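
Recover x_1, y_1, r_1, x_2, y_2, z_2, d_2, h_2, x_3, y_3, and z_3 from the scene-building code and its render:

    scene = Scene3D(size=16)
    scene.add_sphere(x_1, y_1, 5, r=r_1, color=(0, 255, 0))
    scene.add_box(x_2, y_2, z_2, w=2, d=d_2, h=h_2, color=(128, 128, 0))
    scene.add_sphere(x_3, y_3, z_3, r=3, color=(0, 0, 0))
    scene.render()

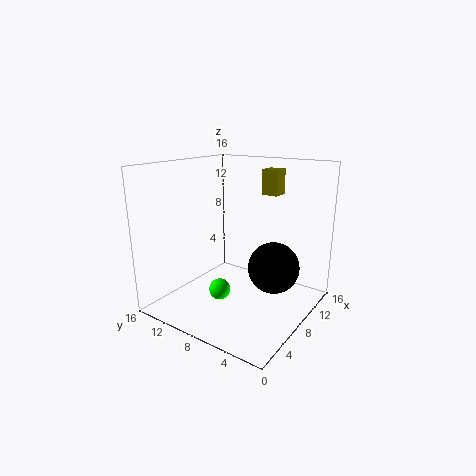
x_1 = 2, y_1 = 6, r_1 = 1, x_2 = 13, y_2 = 6, z_2 = 12, d_2 = 2, h_2 = 3, x_3 = 11, y_3 = 5, z_3 = 4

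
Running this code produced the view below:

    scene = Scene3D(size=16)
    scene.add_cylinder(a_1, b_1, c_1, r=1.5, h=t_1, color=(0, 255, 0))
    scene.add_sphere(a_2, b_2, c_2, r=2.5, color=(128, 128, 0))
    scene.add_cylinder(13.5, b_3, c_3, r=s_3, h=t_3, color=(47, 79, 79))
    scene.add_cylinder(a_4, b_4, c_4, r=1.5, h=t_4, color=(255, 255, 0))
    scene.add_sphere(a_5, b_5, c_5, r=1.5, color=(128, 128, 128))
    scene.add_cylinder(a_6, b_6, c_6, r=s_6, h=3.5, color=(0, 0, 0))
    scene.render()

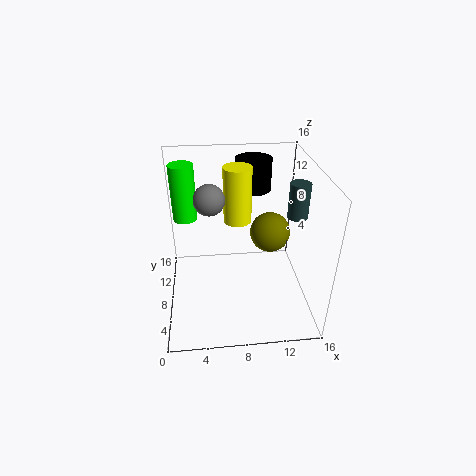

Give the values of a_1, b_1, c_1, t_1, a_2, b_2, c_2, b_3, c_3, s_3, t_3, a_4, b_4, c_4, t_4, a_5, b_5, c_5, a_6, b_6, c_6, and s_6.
a_1 = 2, b_1 = 14, c_1 = 7.5, t_1 = 7, a_2 = 12.5, b_2 = 12, c_2 = 6, b_3 = 5, c_3 = 12, s_3 = 1, t_3 = 3.5, a_4 = 8, b_4 = 8.5, c_4 = 10, t_4 = 6, a_5 = 5, b_5 = 5.5, c_5 = 14, a_6 = 10, b_6 = 11, c_6 = 12.5, s_6 = 2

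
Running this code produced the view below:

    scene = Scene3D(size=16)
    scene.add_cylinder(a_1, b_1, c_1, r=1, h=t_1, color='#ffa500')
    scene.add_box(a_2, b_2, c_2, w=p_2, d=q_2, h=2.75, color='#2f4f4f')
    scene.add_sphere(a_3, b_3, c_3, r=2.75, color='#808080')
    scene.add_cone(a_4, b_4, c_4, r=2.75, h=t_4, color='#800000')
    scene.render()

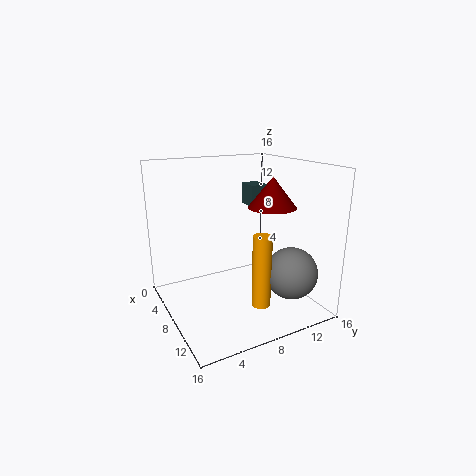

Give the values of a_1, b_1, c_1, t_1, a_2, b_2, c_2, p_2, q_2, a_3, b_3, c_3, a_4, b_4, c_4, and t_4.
a_1 = 12.25, b_1 = 8.5, c_1 = 1.75, t_1 = 7.75, a_2 = 0.25, b_2 = 12.75, c_2 = 9.75, p_2 = 2.75, q_2 = 2.25, a_3 = 13, b_3 = 11.75, c_3 = 5, a_4 = 8.25, b_4 = 12.25, c_4 = 11, t_4 = 3.5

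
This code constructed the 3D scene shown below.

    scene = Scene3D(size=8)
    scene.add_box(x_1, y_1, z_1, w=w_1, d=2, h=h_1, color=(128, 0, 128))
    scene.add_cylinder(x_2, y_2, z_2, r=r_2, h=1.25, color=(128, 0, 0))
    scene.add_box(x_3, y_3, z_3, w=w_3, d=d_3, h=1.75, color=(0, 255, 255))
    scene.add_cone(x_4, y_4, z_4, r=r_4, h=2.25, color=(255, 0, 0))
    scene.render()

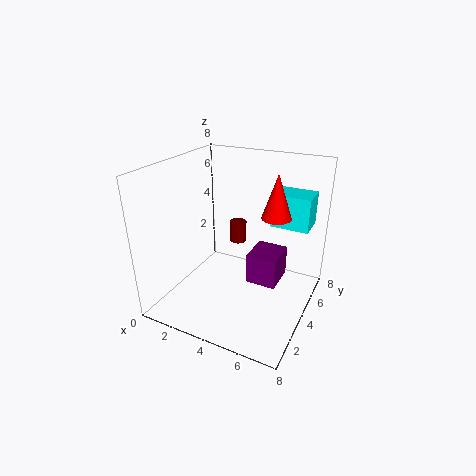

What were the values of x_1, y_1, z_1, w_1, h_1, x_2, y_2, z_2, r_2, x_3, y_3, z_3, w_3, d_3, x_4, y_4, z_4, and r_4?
x_1 = 4.5; y_1 = 4; z_1 = 1.25; w_1 = 1.75; h_1 = 1.75; x_2 = 3.25; y_2 = 5.5; z_2 = 3; r_2 = 0.5; x_3 = 5.75; y_3 = 4.25; z_3 = 5; w_3 = 2; d_3 = 1.5; x_4 = 6.25; y_4 = 3.75; z_4 = 5.75; r_4 = 0.75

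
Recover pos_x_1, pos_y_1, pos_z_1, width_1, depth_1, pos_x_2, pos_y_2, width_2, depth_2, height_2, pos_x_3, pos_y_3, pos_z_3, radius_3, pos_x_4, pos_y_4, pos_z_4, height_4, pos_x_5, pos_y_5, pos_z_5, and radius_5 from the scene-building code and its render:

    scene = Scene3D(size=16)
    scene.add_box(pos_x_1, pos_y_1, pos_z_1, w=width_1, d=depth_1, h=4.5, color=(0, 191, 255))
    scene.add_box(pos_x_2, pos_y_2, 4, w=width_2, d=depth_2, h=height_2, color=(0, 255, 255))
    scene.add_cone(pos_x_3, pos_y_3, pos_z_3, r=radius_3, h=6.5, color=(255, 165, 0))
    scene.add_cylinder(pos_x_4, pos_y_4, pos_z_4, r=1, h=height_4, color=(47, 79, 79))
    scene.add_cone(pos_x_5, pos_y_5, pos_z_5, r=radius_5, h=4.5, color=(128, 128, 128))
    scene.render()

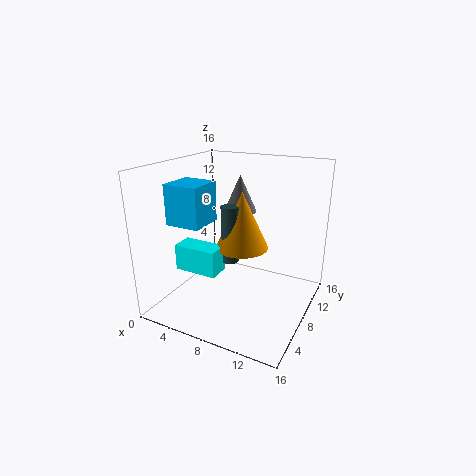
pos_x_1 = 1, pos_y_1 = 4.5, pos_z_1 = 9.5, width_1 = 4, depth_1 = 4, pos_x_2 = 1.5, pos_y_2 = 5, width_2 = 5, depth_2 = 2.5, height_2 = 3, pos_x_3 = 8, pos_y_3 = 9, pos_z_3 = 6.5, radius_3 = 3, pos_x_4 = 7, pos_y_4 = 8, pos_z_4 = 5, height_4 = 6.5, pos_x_5 = 6, pos_y_5 = 12.5, pos_z_5 = 9.5, radius_5 = 2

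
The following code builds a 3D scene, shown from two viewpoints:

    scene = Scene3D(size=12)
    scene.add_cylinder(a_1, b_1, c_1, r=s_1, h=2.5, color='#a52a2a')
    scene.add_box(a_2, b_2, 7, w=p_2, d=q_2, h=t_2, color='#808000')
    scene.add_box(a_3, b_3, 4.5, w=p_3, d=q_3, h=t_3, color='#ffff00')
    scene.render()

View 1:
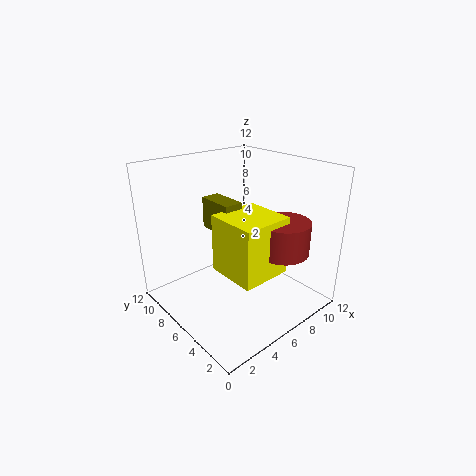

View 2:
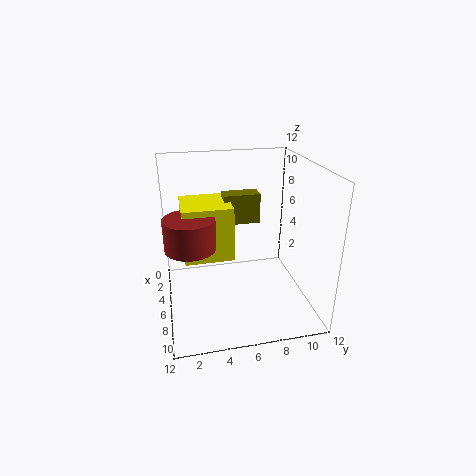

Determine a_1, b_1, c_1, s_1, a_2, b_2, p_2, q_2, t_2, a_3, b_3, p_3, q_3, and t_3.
a_1 = 7
b_1 = 2
c_1 = 6
s_1 = 2
a_2 = 4
b_2 = 5
p_2 = 1.5
q_2 = 3
t_2 = 2.5
a_3 = 3
b_3 = 1.5
p_3 = 4
q_3 = 4
t_3 = 4.5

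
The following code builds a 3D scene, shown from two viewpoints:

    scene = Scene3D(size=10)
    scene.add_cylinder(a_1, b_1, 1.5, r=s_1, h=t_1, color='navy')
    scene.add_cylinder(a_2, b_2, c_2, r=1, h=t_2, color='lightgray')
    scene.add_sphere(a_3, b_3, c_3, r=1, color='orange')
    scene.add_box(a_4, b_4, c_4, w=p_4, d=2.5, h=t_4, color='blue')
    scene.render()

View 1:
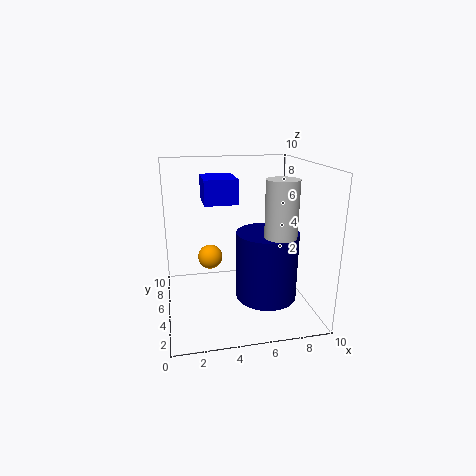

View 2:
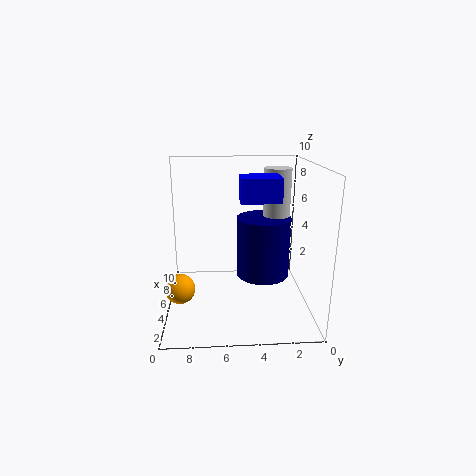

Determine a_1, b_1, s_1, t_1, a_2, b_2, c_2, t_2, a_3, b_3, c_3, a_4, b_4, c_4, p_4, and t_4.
a_1 = 6.5; b_1 = 3; s_1 = 2; t_1 = 4.5; a_2 = 7; b_2 = 2; c_2 = 6; t_2 = 3.5; a_3 = 3.5; b_3 = 9; c_3 = 2; a_4 = 2.5; b_4 = 2.5; c_4 = 8; p_4 = 2; t_4 = 1.5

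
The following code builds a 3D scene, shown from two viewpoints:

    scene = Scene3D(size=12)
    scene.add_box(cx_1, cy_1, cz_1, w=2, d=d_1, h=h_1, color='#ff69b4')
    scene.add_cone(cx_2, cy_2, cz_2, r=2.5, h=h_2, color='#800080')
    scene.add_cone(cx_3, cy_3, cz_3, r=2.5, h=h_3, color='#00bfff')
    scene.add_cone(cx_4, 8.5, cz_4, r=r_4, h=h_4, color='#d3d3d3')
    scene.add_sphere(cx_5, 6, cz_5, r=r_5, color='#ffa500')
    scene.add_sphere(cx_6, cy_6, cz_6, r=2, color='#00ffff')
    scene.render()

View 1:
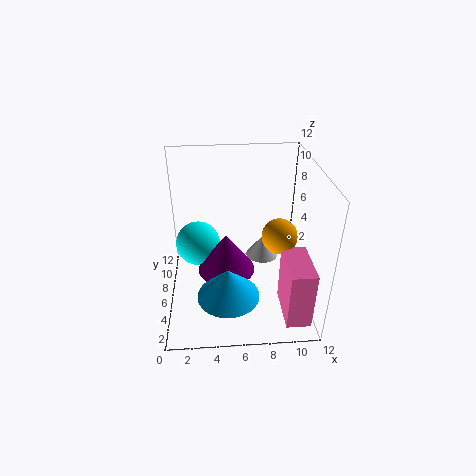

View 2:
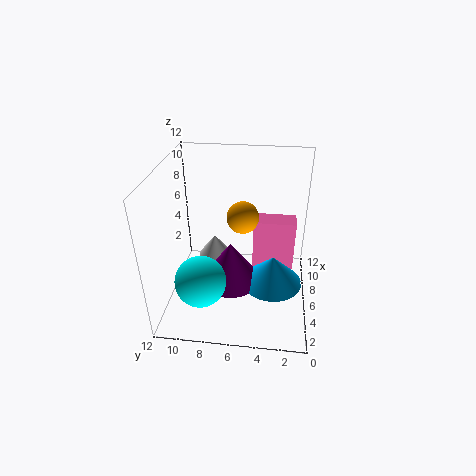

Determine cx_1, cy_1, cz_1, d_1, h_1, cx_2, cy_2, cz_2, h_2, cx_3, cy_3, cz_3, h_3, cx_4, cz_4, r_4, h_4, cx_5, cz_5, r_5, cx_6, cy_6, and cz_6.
cx_1 = 9.5
cy_1 = 1
cz_1 = 0.5
d_1 = 4
h_1 = 5
cx_2 = 5
cy_2 = 6.5
cz_2 = 2.5
h_2 = 3.5
cx_3 = 5
cy_3 = 3
cz_3 = 2.5
h_3 = 2.5
cx_4 = 8.5
cz_4 = 2.5
r_4 = 1.5
h_4 = 2
cx_5 = 9.5
cz_5 = 6
r_5 = 1.5
cx_6 = 2.5
cy_6 = 8.5
cz_6 = 4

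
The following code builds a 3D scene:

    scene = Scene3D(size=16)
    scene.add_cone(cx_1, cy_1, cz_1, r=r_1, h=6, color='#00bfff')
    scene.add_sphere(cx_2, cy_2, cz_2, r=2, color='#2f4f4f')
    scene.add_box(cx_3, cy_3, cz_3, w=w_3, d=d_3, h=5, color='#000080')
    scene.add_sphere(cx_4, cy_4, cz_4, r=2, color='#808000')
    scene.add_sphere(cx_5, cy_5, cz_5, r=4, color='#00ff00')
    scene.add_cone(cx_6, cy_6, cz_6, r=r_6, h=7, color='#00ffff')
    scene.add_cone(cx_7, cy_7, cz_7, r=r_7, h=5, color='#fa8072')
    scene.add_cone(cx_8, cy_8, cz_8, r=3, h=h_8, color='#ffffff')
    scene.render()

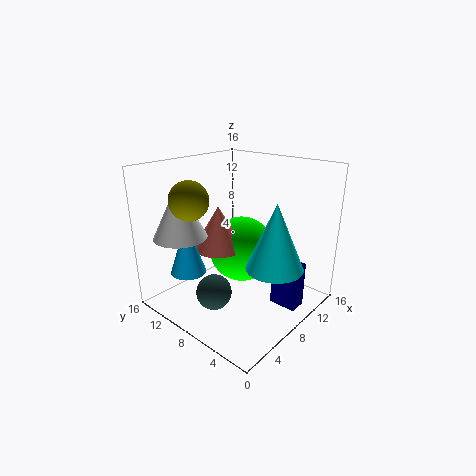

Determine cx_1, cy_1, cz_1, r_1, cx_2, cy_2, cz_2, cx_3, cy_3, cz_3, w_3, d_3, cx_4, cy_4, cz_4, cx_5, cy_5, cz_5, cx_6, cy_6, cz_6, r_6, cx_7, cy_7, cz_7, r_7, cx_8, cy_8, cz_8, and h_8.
cx_1 = 4
cy_1 = 12
cz_1 = 4
r_1 = 2
cx_2 = 5
cy_2 = 9
cz_2 = 2
cx_3 = 9
cy_3 = 1
cz_3 = 1
w_3 = 2
d_3 = 3
cx_4 = 3
cy_4 = 10
cz_4 = 13
cx_5 = 11
cy_5 = 10
cz_5 = 5
cx_6 = 8
cy_6 = 3
cz_6 = 6
r_6 = 3
cx_7 = 8
cy_7 = 11
cz_7 = 6
r_7 = 3
cx_8 = 4
cy_8 = 13
cz_8 = 8
h_8 = 6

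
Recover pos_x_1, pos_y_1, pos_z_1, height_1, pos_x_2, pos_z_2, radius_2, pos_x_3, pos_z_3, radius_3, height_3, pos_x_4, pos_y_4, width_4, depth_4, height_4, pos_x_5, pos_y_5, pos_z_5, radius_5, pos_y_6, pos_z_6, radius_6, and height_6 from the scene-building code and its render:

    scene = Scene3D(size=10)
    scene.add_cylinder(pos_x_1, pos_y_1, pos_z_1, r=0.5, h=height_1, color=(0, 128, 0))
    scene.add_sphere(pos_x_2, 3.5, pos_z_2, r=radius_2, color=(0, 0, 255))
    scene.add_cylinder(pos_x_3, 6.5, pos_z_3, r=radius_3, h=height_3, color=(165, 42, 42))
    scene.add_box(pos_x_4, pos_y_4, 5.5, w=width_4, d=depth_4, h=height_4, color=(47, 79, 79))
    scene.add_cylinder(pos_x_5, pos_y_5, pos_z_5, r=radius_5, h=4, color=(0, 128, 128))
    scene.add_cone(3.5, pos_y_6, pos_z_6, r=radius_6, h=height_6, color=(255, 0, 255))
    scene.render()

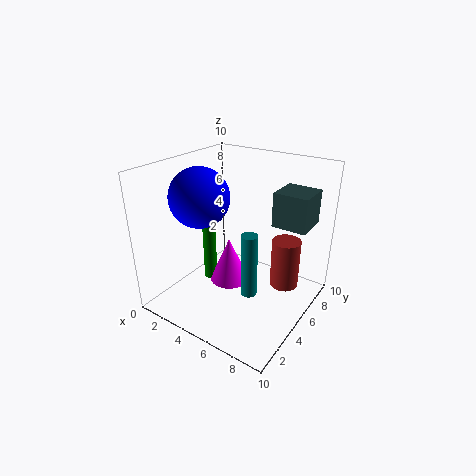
pos_x_1 = 2, pos_y_1 = 5.5, pos_z_1 = 0.5, height_1 = 5, pos_x_2 = 3, pos_z_2 = 8, radius_2 = 2, pos_x_3 = 8, pos_z_3 = 1.5, radius_3 = 1, height_3 = 3.5, pos_x_4 = 6.5, pos_y_4 = 7, width_4 = 2.5, depth_4 = 2.5, height_4 = 2.5, pos_x_5 = 7.5, pos_y_5 = 2.5, pos_z_5 = 3, radius_5 = 0.5, pos_y_6 = 6, pos_z_6 = 0.5, radius_6 = 1.5, height_6 = 3.5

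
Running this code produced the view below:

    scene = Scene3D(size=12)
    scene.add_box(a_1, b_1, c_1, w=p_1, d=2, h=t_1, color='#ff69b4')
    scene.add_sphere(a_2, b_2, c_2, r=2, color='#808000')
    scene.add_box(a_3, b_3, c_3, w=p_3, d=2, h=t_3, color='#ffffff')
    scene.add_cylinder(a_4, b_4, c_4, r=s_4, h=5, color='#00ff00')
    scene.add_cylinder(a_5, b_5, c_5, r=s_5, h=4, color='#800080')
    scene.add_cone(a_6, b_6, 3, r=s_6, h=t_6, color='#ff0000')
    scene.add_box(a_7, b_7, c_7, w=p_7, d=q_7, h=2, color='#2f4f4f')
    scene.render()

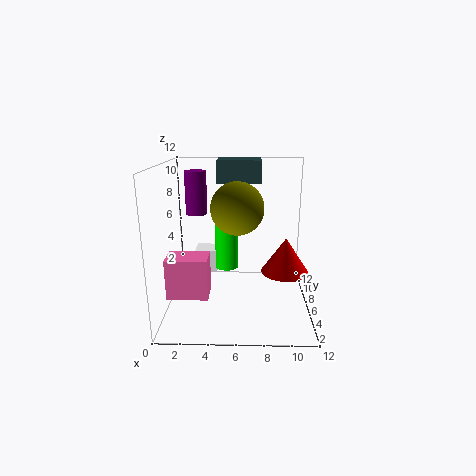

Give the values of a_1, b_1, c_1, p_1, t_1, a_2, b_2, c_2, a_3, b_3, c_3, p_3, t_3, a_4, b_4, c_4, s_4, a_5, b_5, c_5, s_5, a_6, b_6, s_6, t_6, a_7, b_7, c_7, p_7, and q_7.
a_1 = 1; b_1 = 1; c_1 = 3; p_1 = 3; t_1 = 3; a_2 = 6; b_2 = 4; c_2 = 9; a_3 = 2; b_3 = 8; c_3 = 2; p_3 = 2; t_3 = 2; a_4 = 5; b_4 = 7; c_4 = 3; s_4 = 1; a_5 = 2; b_5 = 10; c_5 = 7; s_5 = 1; a_6 = 10; b_6 = 6; s_6 = 2; t_6 = 3; a_7 = 4; b_7 = 9; c_7 = 10; p_7 = 4; q_7 = 3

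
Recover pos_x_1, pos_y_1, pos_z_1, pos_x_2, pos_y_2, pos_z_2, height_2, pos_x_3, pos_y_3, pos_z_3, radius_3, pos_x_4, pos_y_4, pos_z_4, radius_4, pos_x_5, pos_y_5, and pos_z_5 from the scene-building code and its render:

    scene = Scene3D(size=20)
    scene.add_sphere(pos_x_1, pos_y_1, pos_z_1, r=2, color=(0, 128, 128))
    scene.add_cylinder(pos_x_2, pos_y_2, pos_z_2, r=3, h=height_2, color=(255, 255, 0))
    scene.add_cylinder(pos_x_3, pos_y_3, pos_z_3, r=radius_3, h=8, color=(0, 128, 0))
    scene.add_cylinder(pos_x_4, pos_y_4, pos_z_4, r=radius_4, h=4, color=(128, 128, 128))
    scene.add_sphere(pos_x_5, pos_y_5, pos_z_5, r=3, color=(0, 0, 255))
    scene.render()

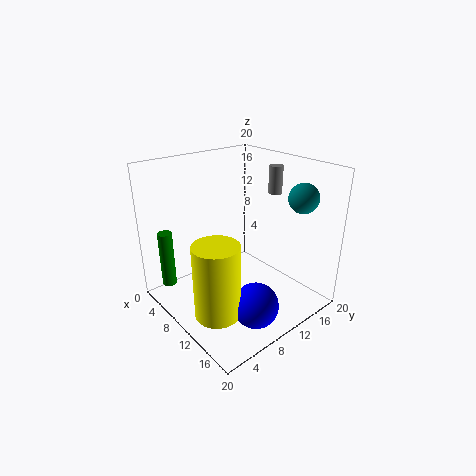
pos_x_1 = 16
pos_y_1 = 16
pos_z_1 = 16
pos_x_2 = 13
pos_y_2 = 4
pos_z_2 = 2
height_2 = 10
pos_x_3 = 4
pos_y_3 = 2
pos_z_3 = 3
radius_3 = 1
pos_x_4 = 10
pos_y_4 = 17
pos_z_4 = 15
radius_4 = 1
pos_x_5 = 16
pos_y_5 = 8
pos_z_5 = 3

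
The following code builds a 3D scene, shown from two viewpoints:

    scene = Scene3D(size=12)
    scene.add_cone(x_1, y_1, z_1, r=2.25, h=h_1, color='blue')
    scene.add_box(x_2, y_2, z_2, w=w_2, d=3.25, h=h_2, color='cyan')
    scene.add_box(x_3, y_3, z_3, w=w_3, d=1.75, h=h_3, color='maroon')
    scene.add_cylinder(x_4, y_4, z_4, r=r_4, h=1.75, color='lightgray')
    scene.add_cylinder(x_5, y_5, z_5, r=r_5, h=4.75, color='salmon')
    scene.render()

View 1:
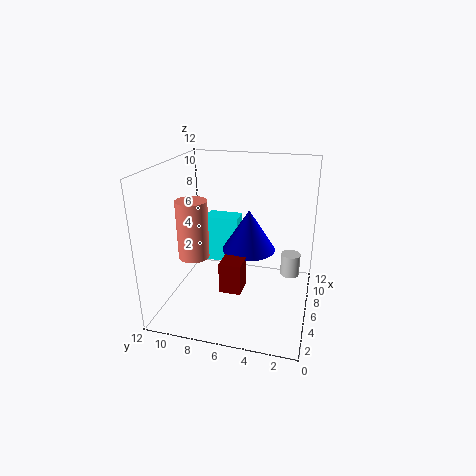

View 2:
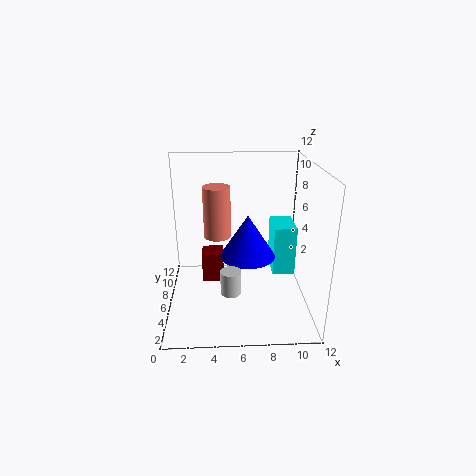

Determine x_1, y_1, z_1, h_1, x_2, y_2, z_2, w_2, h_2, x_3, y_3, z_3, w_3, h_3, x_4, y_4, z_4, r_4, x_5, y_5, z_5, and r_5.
x_1 = 6.75; y_1 = 5.25; z_1 = 4.75; h_1 = 3.5; x_2 = 9.25; y_2 = 7; z_2 = 1.75; w_2 = 2; h_2 = 4.5; x_3 = 3; y_3 = 5; z_3 = 2.5; w_3 = 1.75; h_3 = 2.5; x_4 = 5.25; y_4 = 1.5; z_4 = 3.75; r_4 = 0.75; x_5 = 4.25; y_5 = 9.25; z_5 = 4.75; r_5 = 1.25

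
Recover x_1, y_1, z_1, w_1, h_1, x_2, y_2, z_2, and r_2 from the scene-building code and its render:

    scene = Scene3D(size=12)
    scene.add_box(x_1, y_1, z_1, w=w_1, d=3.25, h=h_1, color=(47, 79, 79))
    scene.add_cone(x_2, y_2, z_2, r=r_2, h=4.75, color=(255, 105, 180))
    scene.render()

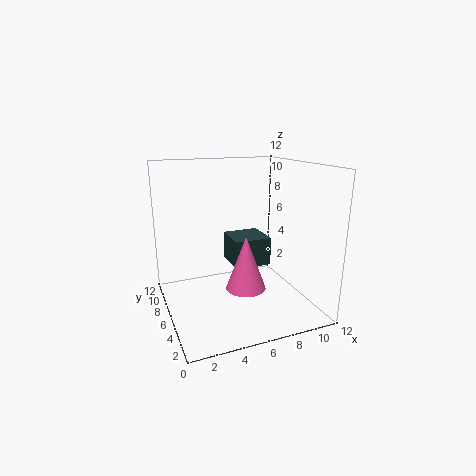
x_1 = 6; y_1 = 6.25; z_1 = 3; w_1 = 3.25; h_1 = 2.5; x_2 = 6.75; y_2 = 6; z_2 = 1.25; r_2 = 1.75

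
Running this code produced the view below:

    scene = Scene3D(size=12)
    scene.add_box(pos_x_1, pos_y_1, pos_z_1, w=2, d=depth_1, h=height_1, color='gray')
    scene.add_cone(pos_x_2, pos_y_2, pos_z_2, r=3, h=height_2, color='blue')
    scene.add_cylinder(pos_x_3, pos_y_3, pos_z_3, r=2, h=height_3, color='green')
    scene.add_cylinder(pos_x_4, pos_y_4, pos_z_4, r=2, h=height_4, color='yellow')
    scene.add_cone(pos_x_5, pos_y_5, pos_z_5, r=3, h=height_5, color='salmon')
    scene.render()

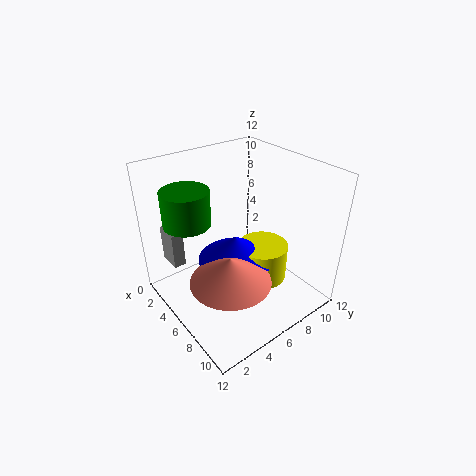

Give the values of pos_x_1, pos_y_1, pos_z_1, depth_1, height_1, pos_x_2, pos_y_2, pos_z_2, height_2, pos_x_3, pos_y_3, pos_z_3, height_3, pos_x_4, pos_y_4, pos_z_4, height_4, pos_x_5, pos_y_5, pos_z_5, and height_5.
pos_x_1 = 2
pos_y_1 = 1
pos_z_1 = 4
depth_1 = 1
height_1 = 3
pos_x_2 = 7
pos_y_2 = 5
pos_z_2 = 5
height_2 = 2
pos_x_3 = 3
pos_y_3 = 3
pos_z_3 = 7
height_3 = 3
pos_x_4 = 8
pos_y_4 = 7
pos_z_4 = 3
height_4 = 3
pos_x_5 = 9
pos_y_5 = 3
pos_z_5 = 5
height_5 = 2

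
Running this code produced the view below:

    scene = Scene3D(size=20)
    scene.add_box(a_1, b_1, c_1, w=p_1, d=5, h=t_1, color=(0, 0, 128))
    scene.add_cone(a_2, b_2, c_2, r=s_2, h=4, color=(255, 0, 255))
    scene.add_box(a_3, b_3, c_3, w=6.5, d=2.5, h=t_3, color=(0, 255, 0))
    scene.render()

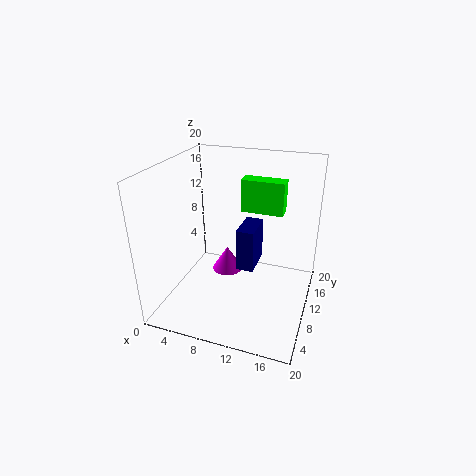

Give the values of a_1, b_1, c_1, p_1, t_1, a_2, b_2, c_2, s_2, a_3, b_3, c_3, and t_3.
a_1 = 10; b_1 = 9; c_1 = 5.5; p_1 = 2.5; t_1 = 6; a_2 = 6; b_2 = 16; c_2 = 0.5; s_2 = 2.5; a_3 = 8.5; b_3 = 15.5; c_3 = 11.5; t_3 = 5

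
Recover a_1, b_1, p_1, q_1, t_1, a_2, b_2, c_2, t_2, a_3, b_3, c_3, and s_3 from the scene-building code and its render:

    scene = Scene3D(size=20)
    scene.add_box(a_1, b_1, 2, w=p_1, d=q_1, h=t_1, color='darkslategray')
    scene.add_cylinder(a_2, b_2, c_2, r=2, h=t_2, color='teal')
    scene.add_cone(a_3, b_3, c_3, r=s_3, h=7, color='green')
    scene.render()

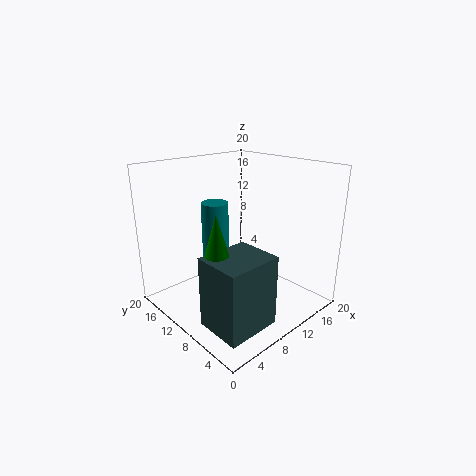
a_1 = 1
b_1 = 1
p_1 = 7
q_1 = 6
t_1 = 9
a_2 = 10
b_2 = 15
c_2 = 5
t_2 = 9
a_3 = 3
b_3 = 6
c_3 = 9
s_3 = 2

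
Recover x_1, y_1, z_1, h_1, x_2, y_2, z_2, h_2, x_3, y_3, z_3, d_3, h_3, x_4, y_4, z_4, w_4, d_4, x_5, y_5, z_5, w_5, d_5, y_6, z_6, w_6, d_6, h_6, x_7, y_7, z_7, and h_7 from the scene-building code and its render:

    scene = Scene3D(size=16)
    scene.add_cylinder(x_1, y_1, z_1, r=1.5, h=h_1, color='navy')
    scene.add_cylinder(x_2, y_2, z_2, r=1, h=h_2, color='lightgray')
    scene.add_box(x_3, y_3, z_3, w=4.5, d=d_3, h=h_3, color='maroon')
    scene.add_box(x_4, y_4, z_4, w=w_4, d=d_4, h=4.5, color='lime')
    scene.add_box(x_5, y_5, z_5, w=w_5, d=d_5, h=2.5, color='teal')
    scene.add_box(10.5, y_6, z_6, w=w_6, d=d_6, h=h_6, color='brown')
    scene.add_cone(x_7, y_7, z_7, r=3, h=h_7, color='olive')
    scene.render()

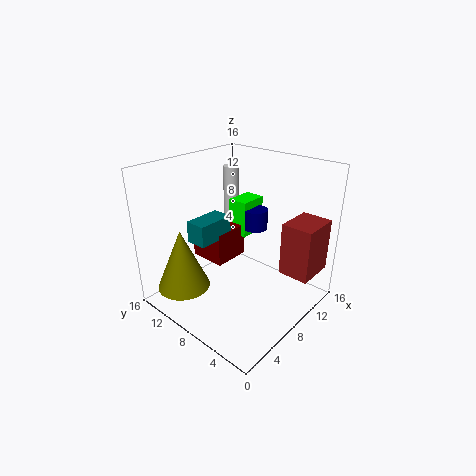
x_1 = 13
y_1 = 9.5
z_1 = 7
h_1 = 2.5
x_2 = 13.5
y_2 = 14
z_2 = 6
h_2 = 8
x_3 = 7.5
y_3 = 10.5
z_3 = 3.5
d_3 = 4.5
h_3 = 4
x_4 = 11.5
y_4 = 10
z_4 = 6
w_4 = 3.5
d_4 = 2.5
x_5 = 5
y_5 = 10.5
z_5 = 7
w_5 = 4.5
d_5 = 2.5
y_6 = 0.5
z_6 = 4
w_6 = 4.5
d_6 = 3.5
h_6 = 6
x_7 = 3.5
y_7 = 12.5
z_7 = 2
h_7 = 7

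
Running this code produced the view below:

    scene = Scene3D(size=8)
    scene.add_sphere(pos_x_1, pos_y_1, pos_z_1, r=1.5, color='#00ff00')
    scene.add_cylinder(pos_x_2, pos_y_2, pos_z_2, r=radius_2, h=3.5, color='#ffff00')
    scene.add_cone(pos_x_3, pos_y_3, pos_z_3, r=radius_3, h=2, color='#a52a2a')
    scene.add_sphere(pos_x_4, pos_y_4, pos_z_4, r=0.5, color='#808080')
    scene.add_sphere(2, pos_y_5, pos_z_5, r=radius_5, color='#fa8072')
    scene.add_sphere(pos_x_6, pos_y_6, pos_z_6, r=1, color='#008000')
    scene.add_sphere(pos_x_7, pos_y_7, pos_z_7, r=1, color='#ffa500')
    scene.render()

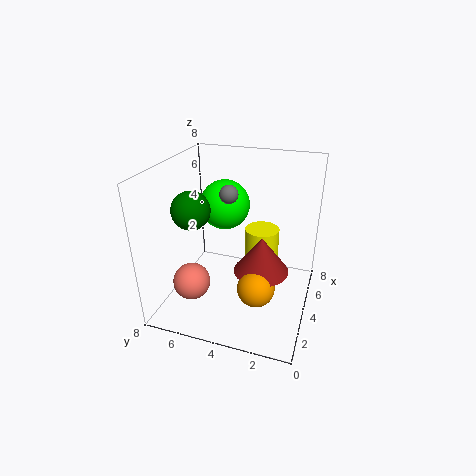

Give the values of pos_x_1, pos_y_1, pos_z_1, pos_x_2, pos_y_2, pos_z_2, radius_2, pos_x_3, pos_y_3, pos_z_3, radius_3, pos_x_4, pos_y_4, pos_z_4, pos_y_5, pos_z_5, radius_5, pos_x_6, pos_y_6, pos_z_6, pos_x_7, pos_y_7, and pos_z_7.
pos_x_1 = 6
pos_y_1 = 5.5
pos_z_1 = 5
pos_x_2 = 5.5
pos_y_2 = 3
pos_z_2 = 0.5
radius_2 = 1
pos_x_3 = 3.5
pos_y_3 = 2.5
pos_z_3 = 2.5
radius_3 = 1.5
pos_x_4 = 4
pos_y_4 = 4.5
pos_z_4 = 6.5
pos_y_5 = 6
pos_z_5 = 2
radius_5 = 1
pos_x_6 = 2.5
pos_y_6 = 6
pos_z_6 = 6
pos_x_7 = 2.5
pos_y_7 = 2.5
pos_z_7 = 2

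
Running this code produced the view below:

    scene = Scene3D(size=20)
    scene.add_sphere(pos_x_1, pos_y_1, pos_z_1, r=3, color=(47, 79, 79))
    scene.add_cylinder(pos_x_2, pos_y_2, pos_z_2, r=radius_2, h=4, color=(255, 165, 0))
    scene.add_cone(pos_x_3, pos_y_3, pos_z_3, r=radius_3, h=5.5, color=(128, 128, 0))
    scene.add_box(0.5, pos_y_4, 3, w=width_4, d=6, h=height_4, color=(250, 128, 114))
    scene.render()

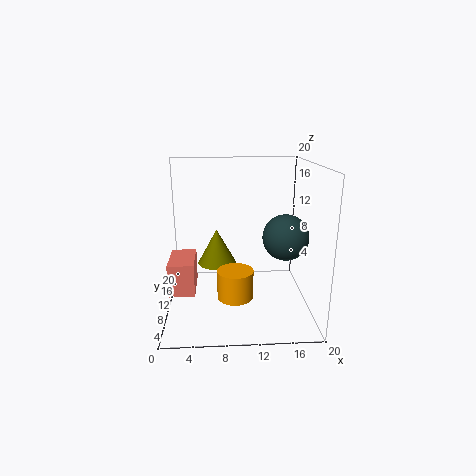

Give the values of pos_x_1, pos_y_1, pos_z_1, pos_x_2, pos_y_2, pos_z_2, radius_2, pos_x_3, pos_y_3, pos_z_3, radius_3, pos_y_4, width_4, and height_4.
pos_x_1 = 16, pos_y_1 = 7, pos_z_1 = 11, pos_x_2 = 9.5, pos_y_2 = 8, pos_z_2 = 2, radius_2 = 2.5, pos_x_3 = 7, pos_y_3 = 15.5, pos_z_3 = 4, radius_3 = 3, pos_y_4 = 6.5, width_4 = 3.5, height_4 = 4.5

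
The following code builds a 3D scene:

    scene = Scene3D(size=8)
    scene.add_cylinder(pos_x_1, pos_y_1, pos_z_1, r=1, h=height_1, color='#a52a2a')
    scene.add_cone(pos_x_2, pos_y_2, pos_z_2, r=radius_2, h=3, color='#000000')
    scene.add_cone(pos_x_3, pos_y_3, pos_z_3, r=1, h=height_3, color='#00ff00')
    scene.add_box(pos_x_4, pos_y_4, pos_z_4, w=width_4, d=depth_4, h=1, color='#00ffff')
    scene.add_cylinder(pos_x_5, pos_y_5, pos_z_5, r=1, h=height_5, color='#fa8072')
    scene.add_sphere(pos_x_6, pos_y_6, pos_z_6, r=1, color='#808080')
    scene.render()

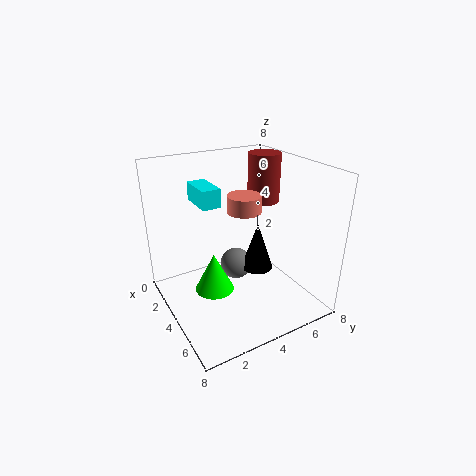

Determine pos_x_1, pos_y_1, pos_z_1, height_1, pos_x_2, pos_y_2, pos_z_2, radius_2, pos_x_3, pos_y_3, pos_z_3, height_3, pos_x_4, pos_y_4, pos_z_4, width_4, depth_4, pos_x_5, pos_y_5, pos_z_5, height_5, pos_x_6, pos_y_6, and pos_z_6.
pos_x_1 = 2; pos_y_1 = 7; pos_z_1 = 5; height_1 = 3; pos_x_2 = 3; pos_y_2 = 6; pos_z_2 = 1; radius_2 = 1; pos_x_3 = 5; pos_y_3 = 2; pos_z_3 = 2; height_3 = 2; pos_x_4 = 2; pos_y_4 = 2; pos_z_4 = 6; width_4 = 2; depth_4 = 1; pos_x_5 = 3; pos_y_5 = 5; pos_z_5 = 5; height_5 = 1; pos_x_6 = 2; pos_y_6 = 5; pos_z_6 = 1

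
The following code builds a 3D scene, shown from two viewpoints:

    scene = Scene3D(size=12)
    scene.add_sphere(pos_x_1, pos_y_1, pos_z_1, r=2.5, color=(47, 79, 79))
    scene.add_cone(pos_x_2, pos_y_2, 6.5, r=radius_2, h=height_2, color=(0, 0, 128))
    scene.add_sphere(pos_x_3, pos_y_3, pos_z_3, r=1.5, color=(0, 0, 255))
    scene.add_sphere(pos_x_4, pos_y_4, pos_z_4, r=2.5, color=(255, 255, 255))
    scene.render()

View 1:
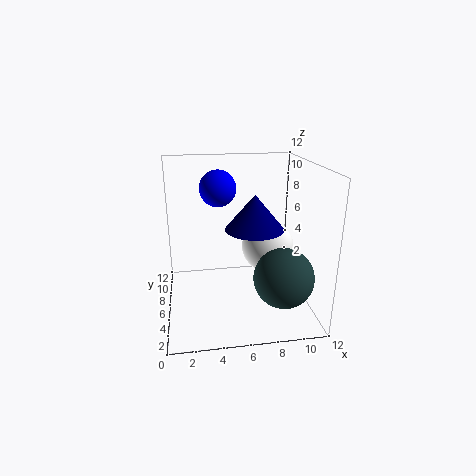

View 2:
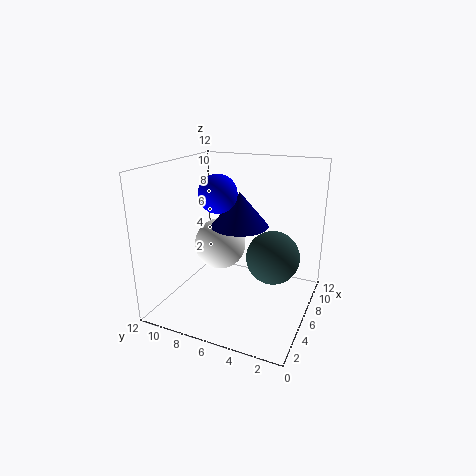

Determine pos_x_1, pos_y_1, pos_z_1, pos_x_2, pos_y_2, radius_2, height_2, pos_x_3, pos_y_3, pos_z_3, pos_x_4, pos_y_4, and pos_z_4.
pos_x_1 = 9.5, pos_y_1 = 4, pos_z_1 = 3, pos_x_2 = 7.5, pos_y_2 = 6.5, radius_2 = 2.5, height_2 = 3, pos_x_3 = 4.5, pos_y_3 = 7, pos_z_3 = 10, pos_x_4 = 9.5, pos_y_4 = 9.5, pos_z_4 = 3.5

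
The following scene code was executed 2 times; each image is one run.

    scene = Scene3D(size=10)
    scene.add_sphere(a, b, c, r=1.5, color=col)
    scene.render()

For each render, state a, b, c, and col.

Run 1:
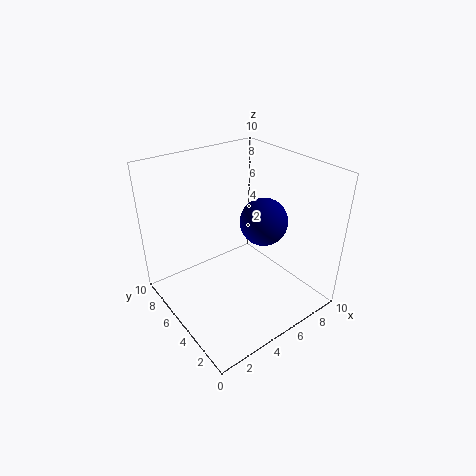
a = 5.5; b = 3; c = 7; col = 'navy'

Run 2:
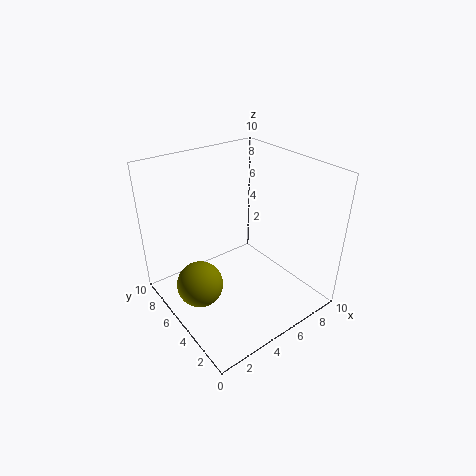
a = 1.5; b = 4.5; c = 3; col = 'olive'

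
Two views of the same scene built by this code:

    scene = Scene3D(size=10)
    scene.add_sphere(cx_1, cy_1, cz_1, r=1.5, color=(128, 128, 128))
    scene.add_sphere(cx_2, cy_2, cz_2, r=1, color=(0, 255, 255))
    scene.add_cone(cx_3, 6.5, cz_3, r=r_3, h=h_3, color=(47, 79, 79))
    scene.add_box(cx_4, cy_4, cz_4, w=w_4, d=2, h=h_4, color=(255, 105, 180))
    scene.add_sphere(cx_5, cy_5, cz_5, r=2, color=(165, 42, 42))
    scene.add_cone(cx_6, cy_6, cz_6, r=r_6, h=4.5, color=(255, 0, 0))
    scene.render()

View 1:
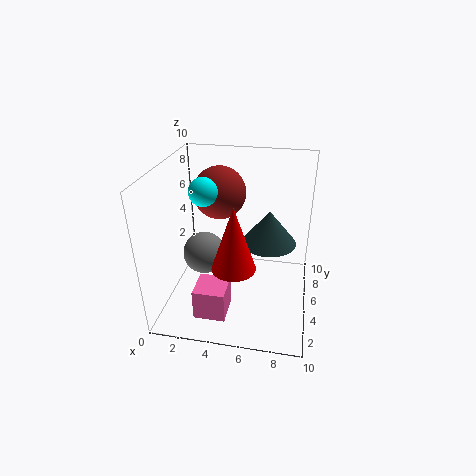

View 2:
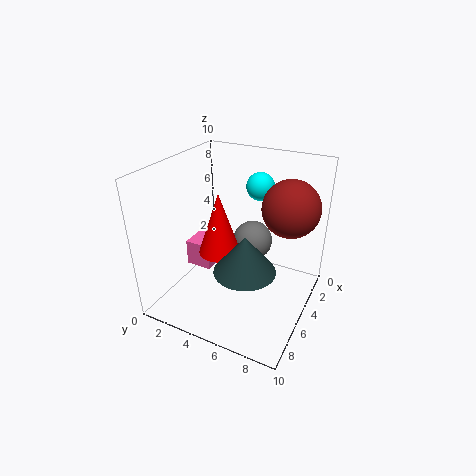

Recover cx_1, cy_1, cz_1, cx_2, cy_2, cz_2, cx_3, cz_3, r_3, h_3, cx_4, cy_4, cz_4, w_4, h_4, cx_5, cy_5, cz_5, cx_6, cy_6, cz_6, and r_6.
cx_1 = 2.5
cy_1 = 5
cz_1 = 3.5
cx_2 = 2.5
cy_2 = 5.5
cz_2 = 8
cx_3 = 7
cz_3 = 4
r_3 = 2
h_3 = 2.5
cx_4 = 3
cy_4 = 0.5
cz_4 = 1.5
w_4 = 2
h_4 = 2
cx_5 = 3
cy_5 = 8
cz_5 = 7
cx_6 = 5
cy_6 = 3.5
cz_6 = 3.5
r_6 = 1.5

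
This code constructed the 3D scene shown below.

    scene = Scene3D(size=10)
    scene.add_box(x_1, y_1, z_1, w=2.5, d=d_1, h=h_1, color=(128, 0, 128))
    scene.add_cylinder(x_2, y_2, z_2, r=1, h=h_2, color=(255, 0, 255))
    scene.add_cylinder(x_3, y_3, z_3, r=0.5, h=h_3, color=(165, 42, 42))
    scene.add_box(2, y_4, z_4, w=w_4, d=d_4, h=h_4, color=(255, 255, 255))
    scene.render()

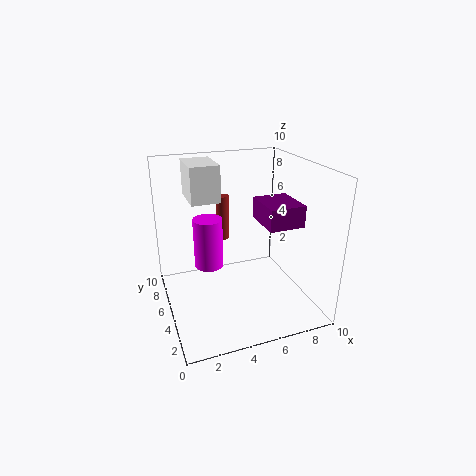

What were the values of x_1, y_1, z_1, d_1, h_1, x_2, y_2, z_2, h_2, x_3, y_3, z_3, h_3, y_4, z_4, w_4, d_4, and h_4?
x_1 = 6.5, y_1 = 3, z_1 = 6, d_1 = 3, h_1 = 1.5, x_2 = 3, y_2 = 5.5, z_2 = 3, h_2 = 3.5, x_3 = 5, y_3 = 8.5, z_3 = 3.5, h_3 = 3.5, y_4 = 5.5, z_4 = 7.5, w_4 = 2, d_4 = 3, h_4 = 2.5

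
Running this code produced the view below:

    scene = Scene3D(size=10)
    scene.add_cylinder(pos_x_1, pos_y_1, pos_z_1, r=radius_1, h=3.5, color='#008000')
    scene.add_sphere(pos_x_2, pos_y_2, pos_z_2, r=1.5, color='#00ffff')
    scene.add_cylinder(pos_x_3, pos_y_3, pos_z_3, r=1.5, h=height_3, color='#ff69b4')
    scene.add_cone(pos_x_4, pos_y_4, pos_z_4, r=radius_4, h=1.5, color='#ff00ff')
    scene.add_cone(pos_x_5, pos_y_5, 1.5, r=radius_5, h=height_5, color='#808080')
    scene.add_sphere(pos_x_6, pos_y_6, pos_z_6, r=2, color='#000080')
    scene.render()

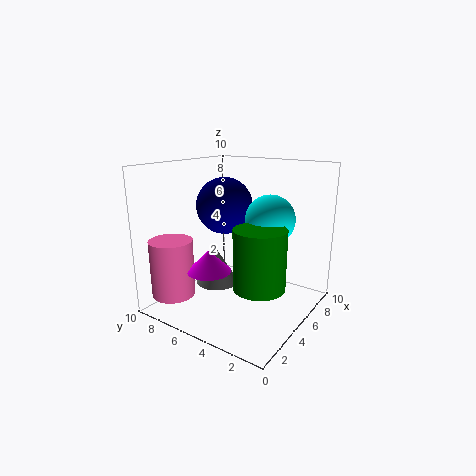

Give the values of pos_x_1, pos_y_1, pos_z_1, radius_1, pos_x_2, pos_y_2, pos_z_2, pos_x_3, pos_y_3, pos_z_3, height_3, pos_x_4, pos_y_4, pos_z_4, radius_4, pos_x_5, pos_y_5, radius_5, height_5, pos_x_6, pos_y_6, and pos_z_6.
pos_x_1 = 2; pos_y_1 = 1.5; pos_z_1 = 3.5; radius_1 = 1.5; pos_x_2 = 4; pos_y_2 = 2; pos_z_2 = 7; pos_x_3 = 2; pos_y_3 = 8.5; pos_z_3 = 1; height_3 = 4; pos_x_4 = 3; pos_y_4 = 6; pos_z_4 = 3; radius_4 = 1.5; pos_x_5 = 4.5; pos_y_5 = 6.5; radius_5 = 1.5; height_5 = 2.5; pos_x_6 = 5.5; pos_y_6 = 6.5; pos_z_6 = 7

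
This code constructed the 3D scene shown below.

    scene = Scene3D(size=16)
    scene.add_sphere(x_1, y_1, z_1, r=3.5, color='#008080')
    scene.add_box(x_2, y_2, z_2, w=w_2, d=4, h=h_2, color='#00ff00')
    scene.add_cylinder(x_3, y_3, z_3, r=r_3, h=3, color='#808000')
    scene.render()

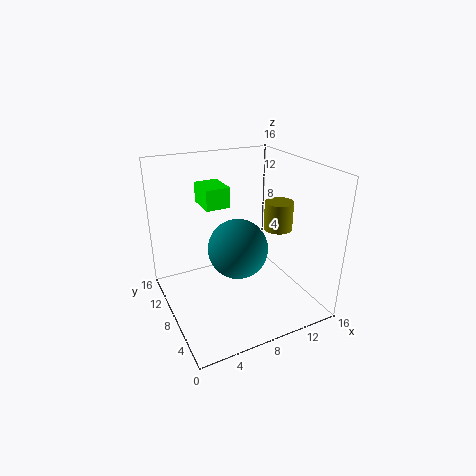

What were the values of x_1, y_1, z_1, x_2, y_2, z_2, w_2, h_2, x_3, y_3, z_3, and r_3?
x_1 = 8.5
y_1 = 9
z_1 = 6
x_2 = 6
y_2 = 12
z_2 = 10
w_2 = 3
h_2 = 2.5
x_3 = 11.5
y_3 = 5.5
z_3 = 9.5
r_3 = 1.5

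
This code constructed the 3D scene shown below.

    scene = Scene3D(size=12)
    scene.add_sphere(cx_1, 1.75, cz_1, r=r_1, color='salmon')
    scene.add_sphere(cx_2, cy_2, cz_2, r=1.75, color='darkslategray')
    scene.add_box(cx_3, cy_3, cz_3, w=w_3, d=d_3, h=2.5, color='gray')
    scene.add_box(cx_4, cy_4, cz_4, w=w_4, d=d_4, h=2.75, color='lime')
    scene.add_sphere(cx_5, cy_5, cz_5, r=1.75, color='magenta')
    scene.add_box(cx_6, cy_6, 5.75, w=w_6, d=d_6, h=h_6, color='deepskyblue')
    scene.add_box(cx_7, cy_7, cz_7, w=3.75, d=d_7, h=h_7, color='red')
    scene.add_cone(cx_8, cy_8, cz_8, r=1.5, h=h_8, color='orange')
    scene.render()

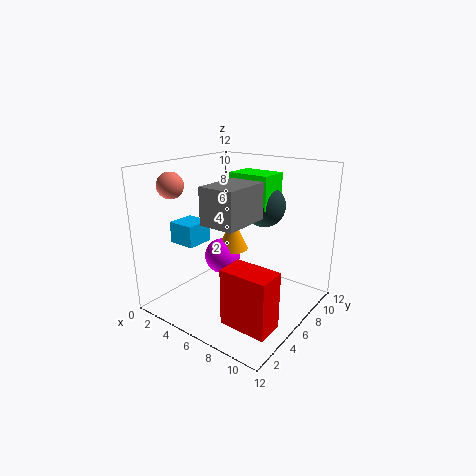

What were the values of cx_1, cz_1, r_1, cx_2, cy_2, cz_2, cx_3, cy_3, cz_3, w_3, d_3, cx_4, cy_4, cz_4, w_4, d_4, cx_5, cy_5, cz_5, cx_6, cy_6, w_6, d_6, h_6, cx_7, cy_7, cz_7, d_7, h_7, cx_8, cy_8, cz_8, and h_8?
cx_1 = 3
cz_1 = 10.75
r_1 = 1
cx_2 = 7.25
cy_2 = 8
cz_2 = 8.5
cx_3 = 7.25
cy_3 = 0.25
cz_3 = 9
w_3 = 2.5
d_3 = 3.5
cx_4 = 4.75
cy_4 = 6.5
cz_4 = 8.5
w_4 = 3.5
d_4 = 2.5
cx_5 = 2
cy_5 = 8.75
cz_5 = 2.25
cx_6 = 1.75
cy_6 = 2.5
w_6 = 2.25
d_6 = 2.25
h_6 = 1.75
cx_7 = 7.5
cy_7 = 1.75
cz_7 = 0.75
d_7 = 2.25
h_7 = 4.5
cx_8 = 2.75
cy_8 = 9.5
cz_8 = 3
h_8 = 3.25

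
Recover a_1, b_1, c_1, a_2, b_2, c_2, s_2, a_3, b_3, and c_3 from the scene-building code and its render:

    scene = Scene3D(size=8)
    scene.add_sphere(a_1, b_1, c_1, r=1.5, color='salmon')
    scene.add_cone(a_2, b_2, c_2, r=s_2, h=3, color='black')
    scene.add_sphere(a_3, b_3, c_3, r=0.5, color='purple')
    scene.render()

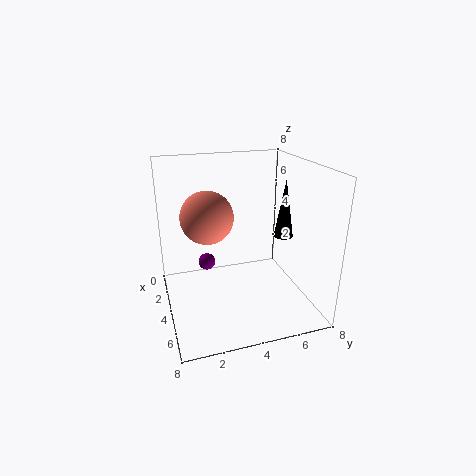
a_1 = 3; b_1 = 2.5; c_1 = 5; a_2 = 5.5; b_2 = 6; c_2 = 4.5; s_2 = 0.5; a_3 = 2.5; b_3 = 2.5; c_3 = 2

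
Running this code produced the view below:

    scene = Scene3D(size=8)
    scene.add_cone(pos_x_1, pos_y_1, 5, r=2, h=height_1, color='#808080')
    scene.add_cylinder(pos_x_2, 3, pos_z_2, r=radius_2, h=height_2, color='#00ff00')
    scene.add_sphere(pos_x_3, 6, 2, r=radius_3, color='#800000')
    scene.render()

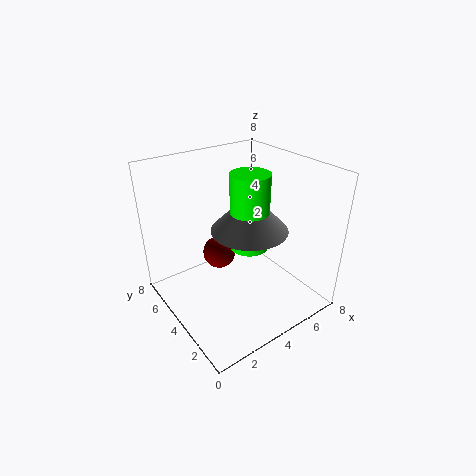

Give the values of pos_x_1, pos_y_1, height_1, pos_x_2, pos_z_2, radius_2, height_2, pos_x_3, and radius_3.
pos_x_1 = 4; pos_y_1 = 3; height_1 = 2; pos_x_2 = 4; pos_z_2 = 4; radius_2 = 1; height_2 = 4; pos_x_3 = 4; radius_3 = 1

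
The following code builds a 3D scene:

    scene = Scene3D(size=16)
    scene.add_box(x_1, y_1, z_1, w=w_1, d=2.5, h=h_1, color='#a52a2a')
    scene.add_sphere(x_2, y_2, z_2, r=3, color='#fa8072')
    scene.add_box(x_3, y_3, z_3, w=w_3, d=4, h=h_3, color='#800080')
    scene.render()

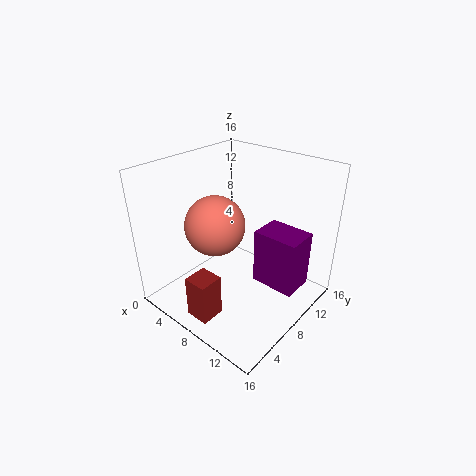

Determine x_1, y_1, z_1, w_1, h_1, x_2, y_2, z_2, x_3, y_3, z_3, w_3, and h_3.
x_1 = 7.5; y_1 = 0.5; z_1 = 2; w_1 = 2.5; h_1 = 4.5; x_2 = 8; y_2 = 4.5; z_2 = 11; x_3 = 8; y_3 = 11; z_3 = 0.5; w_3 = 5.5; h_3 = 7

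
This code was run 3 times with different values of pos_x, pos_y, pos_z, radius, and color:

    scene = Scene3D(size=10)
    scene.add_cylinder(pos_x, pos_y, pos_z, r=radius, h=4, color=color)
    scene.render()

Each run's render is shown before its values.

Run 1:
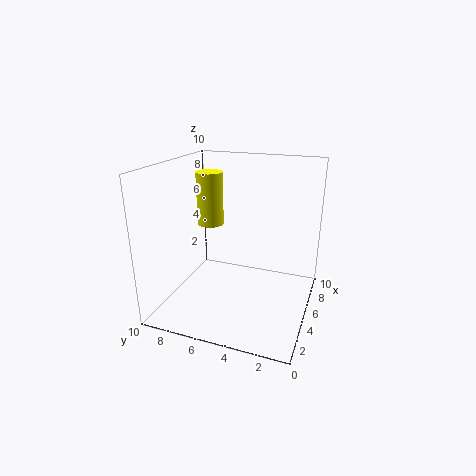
pos_x = 7, pos_y = 8, pos_z = 5, radius = 1, color = 'yellow'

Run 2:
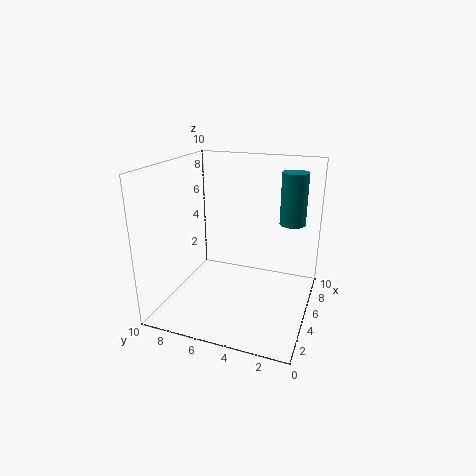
pos_x = 9, pos_y = 2, pos_z = 5, radius = 1, color = 'teal'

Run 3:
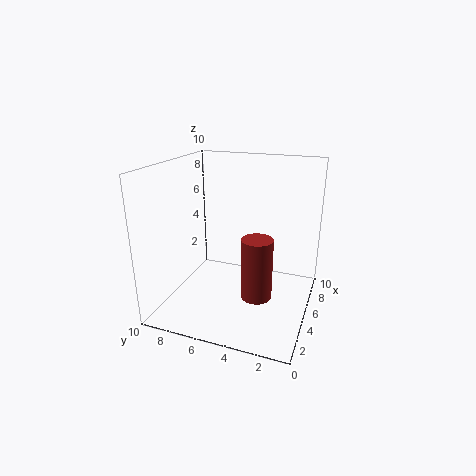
pos_x = 3, pos_y = 3, pos_z = 2, radius = 1, color = 'brown'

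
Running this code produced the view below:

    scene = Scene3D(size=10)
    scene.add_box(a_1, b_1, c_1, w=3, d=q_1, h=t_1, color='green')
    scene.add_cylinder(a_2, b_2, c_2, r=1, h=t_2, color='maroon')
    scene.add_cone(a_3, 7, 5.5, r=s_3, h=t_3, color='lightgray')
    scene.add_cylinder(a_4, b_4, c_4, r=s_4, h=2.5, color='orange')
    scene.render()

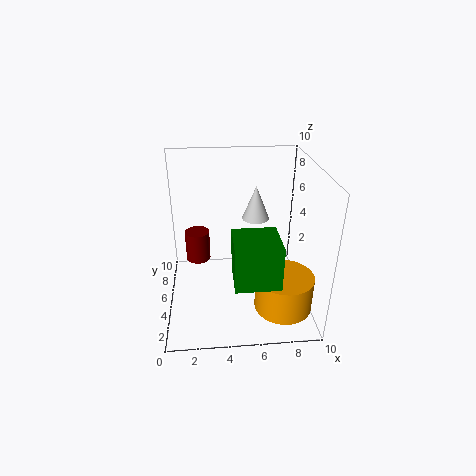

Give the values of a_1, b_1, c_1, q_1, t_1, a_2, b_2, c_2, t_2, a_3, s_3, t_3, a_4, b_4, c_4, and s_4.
a_1 = 4.5; b_1 = 1.5; c_1 = 3; q_1 = 3; t_1 = 3; a_2 = 2; b_2 = 9; c_2 = 1; t_2 = 2.5; a_3 = 6.5; s_3 = 1; t_3 = 2.5; a_4 = 8; b_4 = 3; c_4 = 0.5; s_4 = 2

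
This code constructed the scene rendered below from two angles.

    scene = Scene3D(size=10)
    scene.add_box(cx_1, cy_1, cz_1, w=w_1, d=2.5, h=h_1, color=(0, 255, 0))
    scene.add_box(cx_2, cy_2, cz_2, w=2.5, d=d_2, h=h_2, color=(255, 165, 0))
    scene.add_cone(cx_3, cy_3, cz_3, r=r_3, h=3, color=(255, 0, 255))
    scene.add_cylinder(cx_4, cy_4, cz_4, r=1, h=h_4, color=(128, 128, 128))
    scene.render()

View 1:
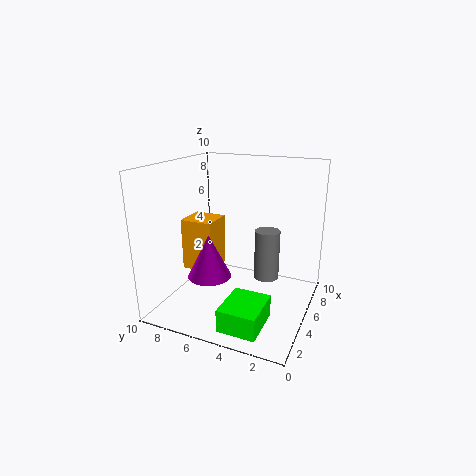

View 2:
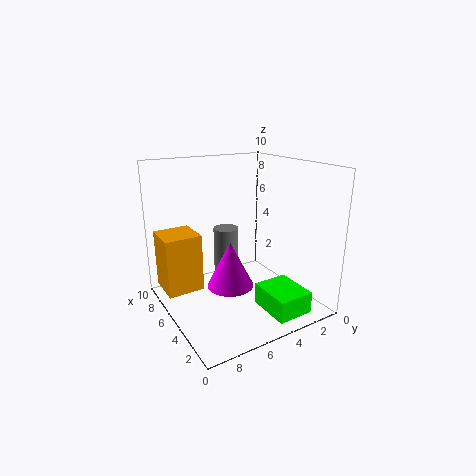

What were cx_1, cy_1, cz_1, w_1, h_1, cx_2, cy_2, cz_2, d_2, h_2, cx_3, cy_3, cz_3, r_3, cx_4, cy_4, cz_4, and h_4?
cx_1 = 0.5
cy_1 = 2
cz_1 = 0.5
w_1 = 3
h_1 = 1.5
cx_2 = 5.5
cy_2 = 7.5
cz_2 = 1.5
d_2 = 2.5
h_2 = 4
cx_3 = 3.5
cy_3 = 6.5
cz_3 = 2.5
r_3 = 1.5
cx_4 = 8.5
cy_4 = 4
cz_4 = 0.5
h_4 = 4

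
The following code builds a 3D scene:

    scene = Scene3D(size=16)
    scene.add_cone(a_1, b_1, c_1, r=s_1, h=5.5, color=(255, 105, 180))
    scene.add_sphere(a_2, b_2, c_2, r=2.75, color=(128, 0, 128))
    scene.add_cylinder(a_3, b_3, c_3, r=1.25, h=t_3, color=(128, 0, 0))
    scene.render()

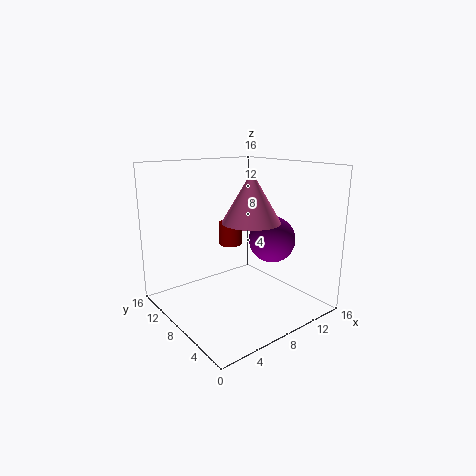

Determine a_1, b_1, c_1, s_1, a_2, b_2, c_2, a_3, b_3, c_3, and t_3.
a_1 = 9.25, b_1 = 7.25, c_1 = 9.75, s_1 = 3.25, a_2 = 12.75, b_2 = 7.5, c_2 = 7, a_3 = 7.5, b_3 = 8.75, c_3 = 7.25, t_3 = 2.5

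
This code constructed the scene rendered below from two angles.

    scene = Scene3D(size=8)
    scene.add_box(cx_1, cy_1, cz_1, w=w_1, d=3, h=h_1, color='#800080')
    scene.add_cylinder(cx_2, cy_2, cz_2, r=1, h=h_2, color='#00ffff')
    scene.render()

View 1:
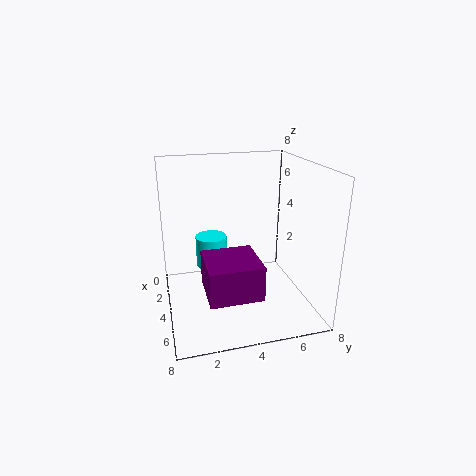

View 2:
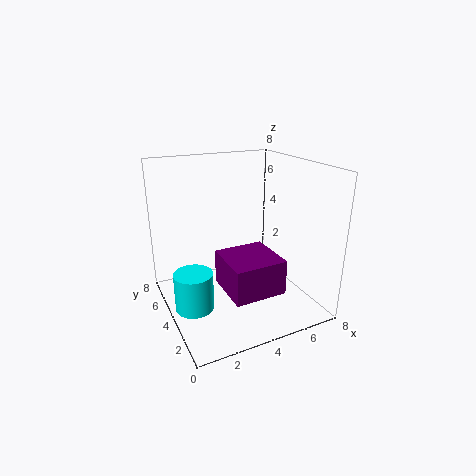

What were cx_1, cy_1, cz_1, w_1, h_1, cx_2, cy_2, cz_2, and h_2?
cx_1 = 3, cy_1 = 2, cz_1 = 1, w_1 = 3, h_1 = 2, cx_2 = 1, cy_2 = 3, cz_2 = 1, h_2 = 2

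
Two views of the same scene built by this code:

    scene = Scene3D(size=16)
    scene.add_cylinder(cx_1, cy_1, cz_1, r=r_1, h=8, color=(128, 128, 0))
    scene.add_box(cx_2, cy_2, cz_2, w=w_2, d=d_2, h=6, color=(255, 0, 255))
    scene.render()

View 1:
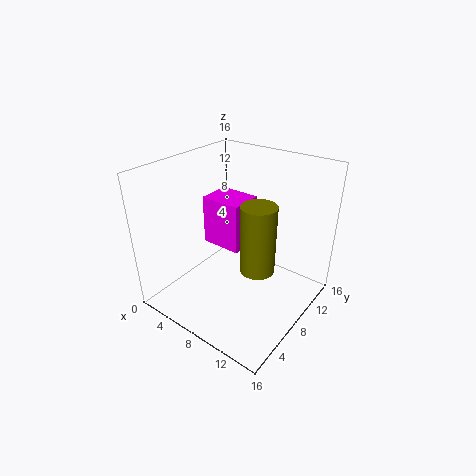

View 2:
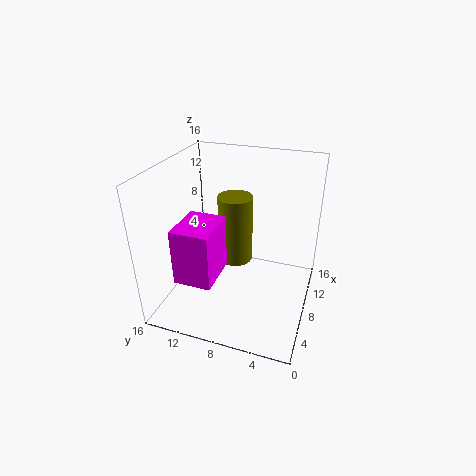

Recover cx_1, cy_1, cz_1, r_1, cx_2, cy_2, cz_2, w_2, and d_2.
cx_1 = 10
cy_1 = 9
cz_1 = 4
r_1 = 2
cx_2 = 2
cy_2 = 9
cz_2 = 5
w_2 = 5
d_2 = 4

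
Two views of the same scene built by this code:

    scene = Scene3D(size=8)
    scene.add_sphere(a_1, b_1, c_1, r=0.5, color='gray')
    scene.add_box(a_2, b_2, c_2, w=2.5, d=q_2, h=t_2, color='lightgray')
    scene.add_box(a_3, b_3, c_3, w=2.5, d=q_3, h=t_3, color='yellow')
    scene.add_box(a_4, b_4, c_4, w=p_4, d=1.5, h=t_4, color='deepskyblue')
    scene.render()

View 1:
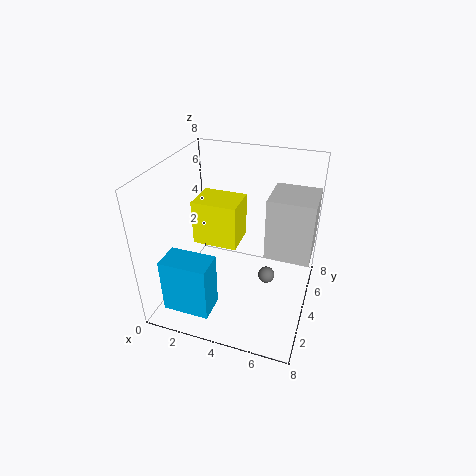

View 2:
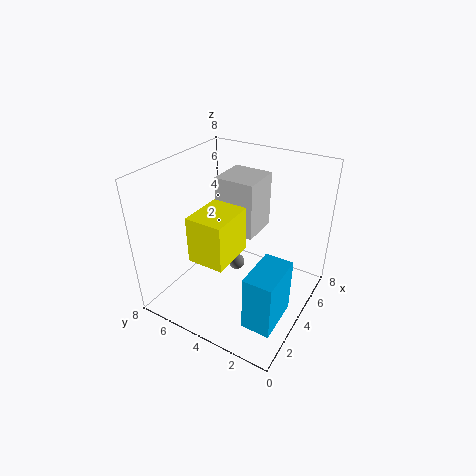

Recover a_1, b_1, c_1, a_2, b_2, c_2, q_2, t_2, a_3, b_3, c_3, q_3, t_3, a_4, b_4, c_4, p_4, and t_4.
a_1 = 5.5; b_1 = 5; c_1 = 1; a_2 = 5.5; b_2 = 4; c_2 = 3; q_2 = 2.5; t_2 = 3.5; a_3 = 1.5; b_3 = 3.5; c_3 = 3.5; q_3 = 2; t_3 = 2.5; a_4 = 1; b_4 = 0.5; c_4 = 1; p_4 = 2.5; t_4 = 3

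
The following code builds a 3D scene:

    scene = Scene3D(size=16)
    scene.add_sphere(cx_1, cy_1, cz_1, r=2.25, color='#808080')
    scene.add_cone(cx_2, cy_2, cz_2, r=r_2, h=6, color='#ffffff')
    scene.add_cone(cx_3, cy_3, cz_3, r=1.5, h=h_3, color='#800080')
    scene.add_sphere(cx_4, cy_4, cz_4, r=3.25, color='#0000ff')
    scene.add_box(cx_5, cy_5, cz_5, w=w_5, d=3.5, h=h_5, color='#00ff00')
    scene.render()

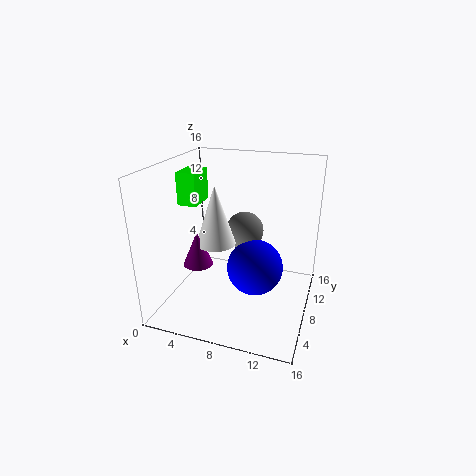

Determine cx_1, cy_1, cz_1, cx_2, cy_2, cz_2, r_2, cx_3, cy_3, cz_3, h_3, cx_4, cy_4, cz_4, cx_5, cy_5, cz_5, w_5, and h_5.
cx_1 = 7.75
cy_1 = 11.25
cz_1 = 7.5
cx_2 = 6.75
cy_2 = 4.75
cz_2 = 8.75
r_2 = 2
cx_3 = 5.25
cy_3 = 3.5
cz_3 = 6.75
h_3 = 3.5
cx_4 = 9.75
cy_4 = 9
cz_4 = 4
cx_5 = 0.75
cy_5 = 8
cz_5 = 11
w_5 = 2.25
h_5 = 3.75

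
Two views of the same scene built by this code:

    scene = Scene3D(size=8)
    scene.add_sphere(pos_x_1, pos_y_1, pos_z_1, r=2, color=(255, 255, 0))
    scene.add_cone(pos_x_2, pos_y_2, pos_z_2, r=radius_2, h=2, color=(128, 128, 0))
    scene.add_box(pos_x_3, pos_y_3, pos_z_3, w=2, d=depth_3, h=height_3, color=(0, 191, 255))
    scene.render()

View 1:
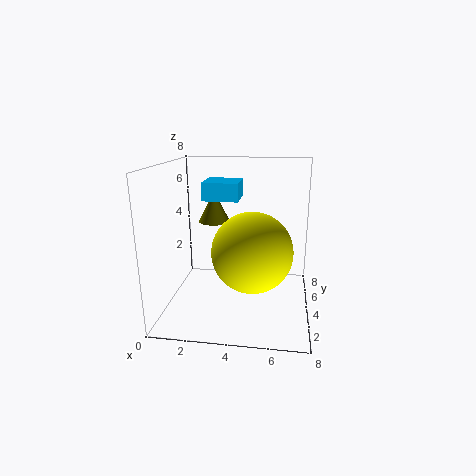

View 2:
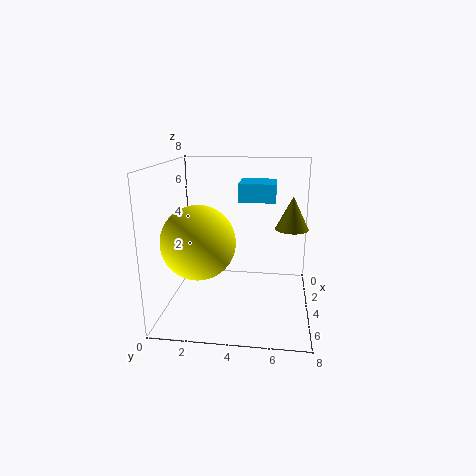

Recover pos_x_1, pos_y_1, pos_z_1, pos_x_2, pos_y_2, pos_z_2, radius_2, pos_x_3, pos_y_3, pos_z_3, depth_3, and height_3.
pos_x_1 = 5; pos_y_1 = 2; pos_z_1 = 4; pos_x_2 = 2; pos_y_2 = 7; pos_z_2 = 4; radius_2 = 1; pos_x_3 = 2; pos_y_3 = 4; pos_z_3 = 6; depth_3 = 2; height_3 = 1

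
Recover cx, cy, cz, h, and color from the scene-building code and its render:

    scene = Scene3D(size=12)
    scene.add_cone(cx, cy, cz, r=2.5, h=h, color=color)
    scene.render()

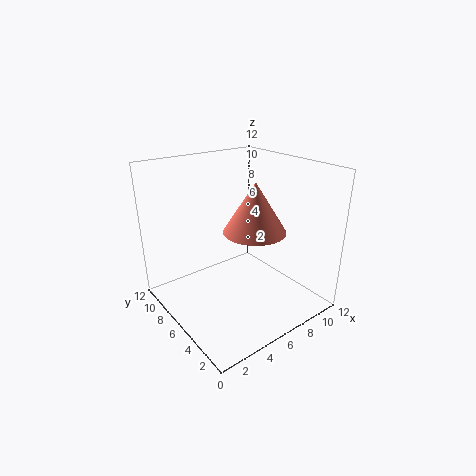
cx = 6.5; cy = 4.5; cz = 7; h = 4; color = 'salmon'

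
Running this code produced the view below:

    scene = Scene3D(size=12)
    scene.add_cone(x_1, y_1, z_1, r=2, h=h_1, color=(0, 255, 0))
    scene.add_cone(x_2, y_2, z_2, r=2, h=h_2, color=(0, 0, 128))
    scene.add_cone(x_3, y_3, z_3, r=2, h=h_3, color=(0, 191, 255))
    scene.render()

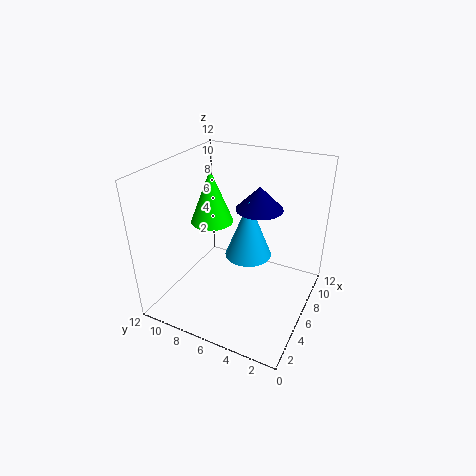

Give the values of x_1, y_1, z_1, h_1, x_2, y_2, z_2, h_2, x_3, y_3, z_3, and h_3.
x_1 = 8.5; y_1 = 10; z_1 = 5.5; h_1 = 5; x_2 = 8; y_2 = 5; z_2 = 8; h_2 = 2; x_3 = 7; y_3 = 5.5; z_3 = 4; h_3 = 5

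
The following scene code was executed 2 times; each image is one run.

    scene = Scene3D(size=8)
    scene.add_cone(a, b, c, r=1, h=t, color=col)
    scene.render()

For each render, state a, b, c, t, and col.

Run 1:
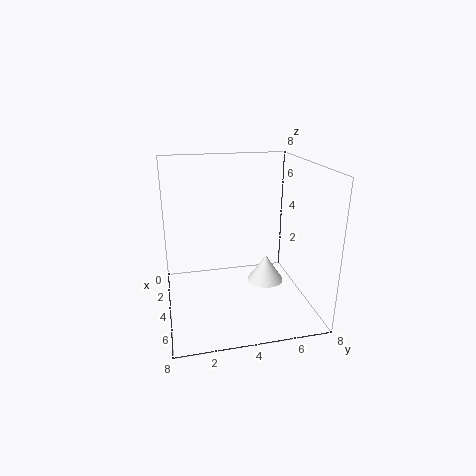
a = 4.5
b = 5.5
c = 1.5
t = 1.5
col = 'white'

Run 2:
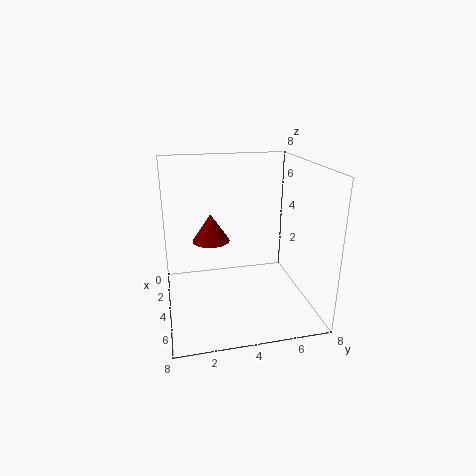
a = 4
b = 2.5
c = 4
t = 1.5
col = 'maroon'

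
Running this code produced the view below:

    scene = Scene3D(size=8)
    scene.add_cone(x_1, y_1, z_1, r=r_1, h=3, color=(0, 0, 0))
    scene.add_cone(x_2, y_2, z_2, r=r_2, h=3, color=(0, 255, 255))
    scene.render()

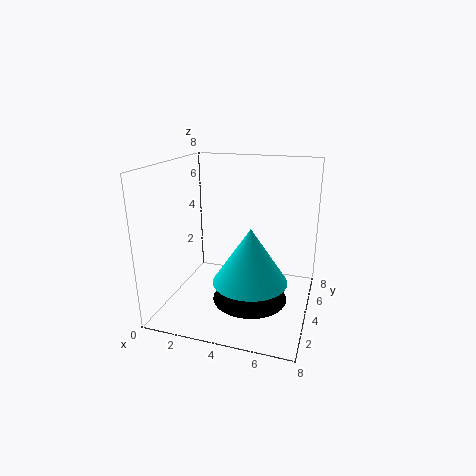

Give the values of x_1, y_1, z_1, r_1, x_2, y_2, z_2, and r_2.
x_1 = 5, y_1 = 3, z_1 = 1, r_1 = 2, x_2 = 5, y_2 = 3, z_2 = 2, r_2 = 2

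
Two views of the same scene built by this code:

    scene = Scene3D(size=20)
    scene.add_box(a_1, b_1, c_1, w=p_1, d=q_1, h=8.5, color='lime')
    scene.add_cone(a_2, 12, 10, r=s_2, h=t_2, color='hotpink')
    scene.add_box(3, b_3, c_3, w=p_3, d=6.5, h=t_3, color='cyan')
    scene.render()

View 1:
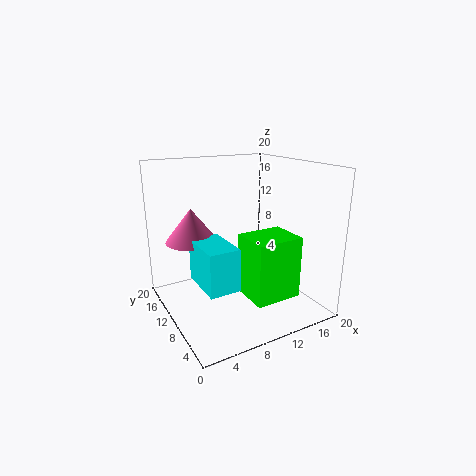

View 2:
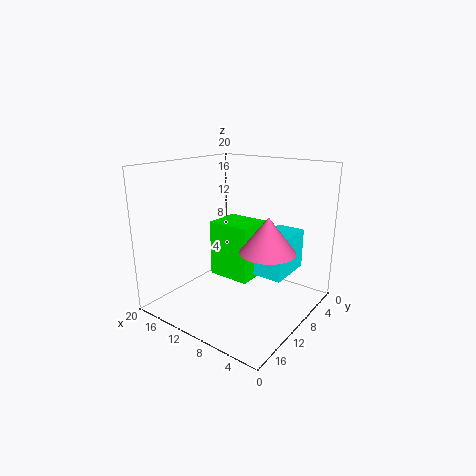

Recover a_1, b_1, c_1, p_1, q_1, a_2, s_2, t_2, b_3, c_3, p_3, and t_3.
a_1 = 9.5
b_1 = 3.5
c_1 = 2.5
p_1 = 6.5
q_1 = 5.5
a_2 = 4
s_2 = 3.5
t_2 = 4.5
b_3 = 4
c_3 = 5.5
p_3 = 4
t_3 = 5.5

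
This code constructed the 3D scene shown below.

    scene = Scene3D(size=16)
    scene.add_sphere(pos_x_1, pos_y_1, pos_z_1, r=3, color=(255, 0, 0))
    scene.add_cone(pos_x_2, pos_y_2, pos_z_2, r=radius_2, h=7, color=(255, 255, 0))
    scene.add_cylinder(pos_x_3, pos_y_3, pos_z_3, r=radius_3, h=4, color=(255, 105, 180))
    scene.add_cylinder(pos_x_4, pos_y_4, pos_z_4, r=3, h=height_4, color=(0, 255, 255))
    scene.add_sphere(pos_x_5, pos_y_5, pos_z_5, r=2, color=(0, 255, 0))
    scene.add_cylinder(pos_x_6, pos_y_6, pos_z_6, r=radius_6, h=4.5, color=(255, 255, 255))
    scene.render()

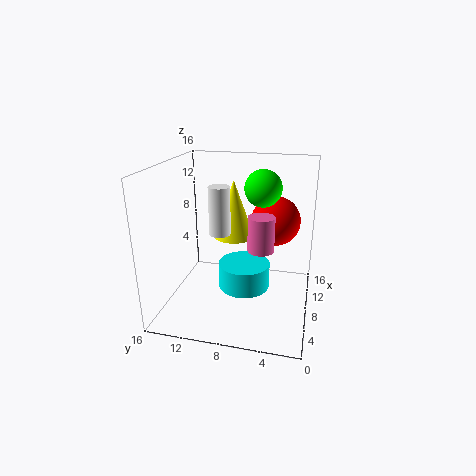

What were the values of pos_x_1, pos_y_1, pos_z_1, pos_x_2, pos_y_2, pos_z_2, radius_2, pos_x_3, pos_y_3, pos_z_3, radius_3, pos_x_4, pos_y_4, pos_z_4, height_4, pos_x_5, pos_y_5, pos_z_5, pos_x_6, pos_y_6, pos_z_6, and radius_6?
pos_x_1 = 13, pos_y_1 = 4.5, pos_z_1 = 8.5, pos_x_2 = 12, pos_y_2 = 9.5, pos_z_2 = 6.5, radius_2 = 2.5, pos_x_3 = 8.5, pos_y_3 = 5.5, pos_z_3 = 6.5, radius_3 = 1.5, pos_x_4 = 9, pos_y_4 = 7.5, pos_z_4 = 1.5, height_4 = 3, pos_x_5 = 9, pos_y_5 = 5.5, pos_z_5 = 13.5, pos_x_6 = 3, pos_y_6 = 8.5, pos_z_6 = 10.5, radius_6 = 1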